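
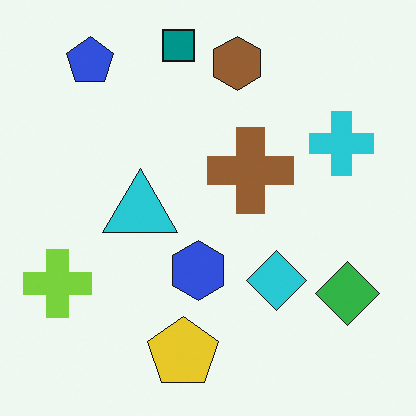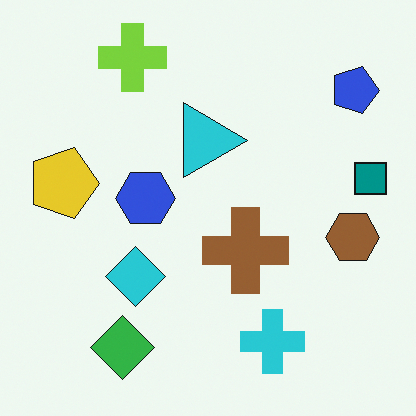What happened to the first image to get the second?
It was rotated 90° clockwise.

The blue pentagon sits in the top-left of the first image and the top-right of the second — consistent with a whole-image 90° clockwise rotation.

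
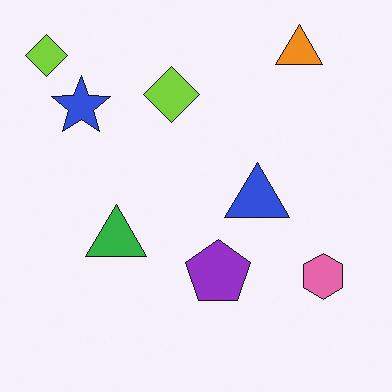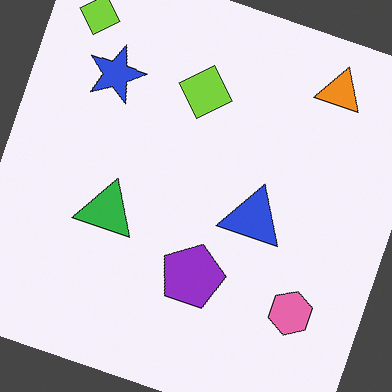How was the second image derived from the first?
The second image is the first rotated clockwise by a clearly visible amount.

Every shape is tilted by the same angle and the image corners show triangular fill wedges — a whole-image rotation by a non-right angle.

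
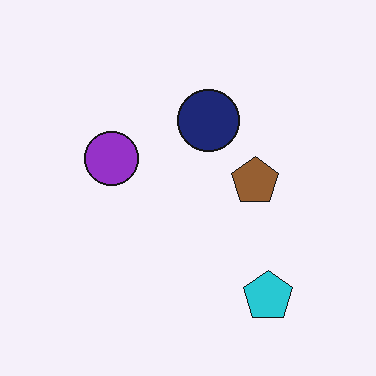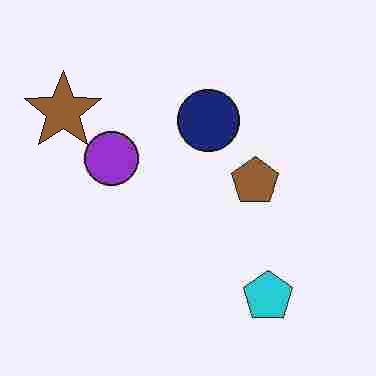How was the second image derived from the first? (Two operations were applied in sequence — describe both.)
It was degraded with heavy JPEG compression, then overlaid with an additional brown star.

Blocky 8×8 compression artifacts appear around shape edges and the flat background shows ringing — characteristic JPEG degradation. A brown star appears in the second image that is absent from the first.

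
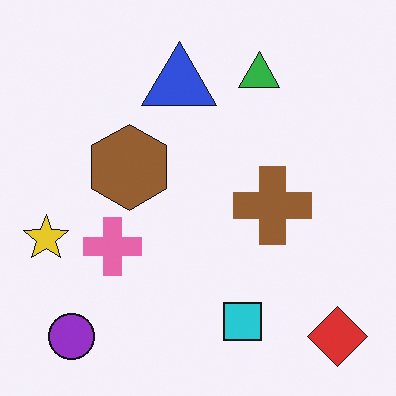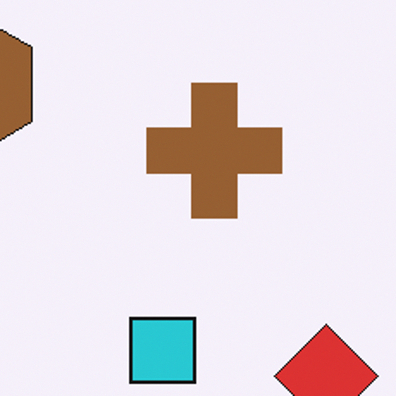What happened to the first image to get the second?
The image was cropped to a noticeably smaller region and rescaled.

The visible shapes are larger and the field of view is narrower; shapes near the original edges may be partly or wholly outside the frame — a crop-and-rescale.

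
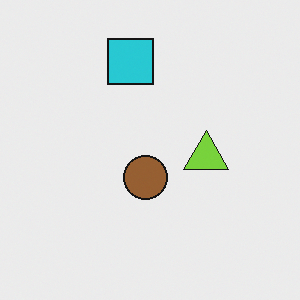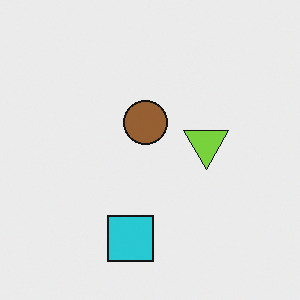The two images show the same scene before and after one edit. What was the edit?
The second image is the first flipped vertically (top ↔ bottom).

The cyan square is in the top of the first image and the bottom of the second — shapes on opposite sides of the horizontal midline have swapped in a mirror flip.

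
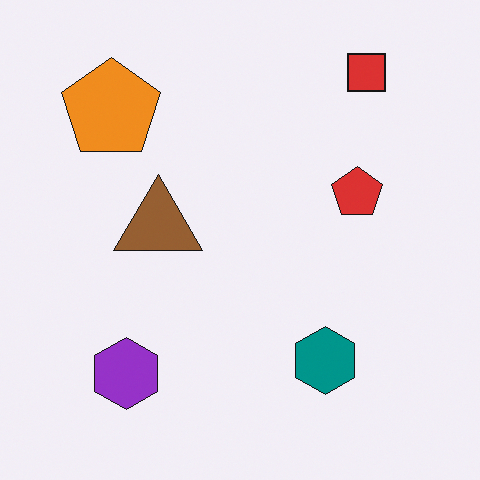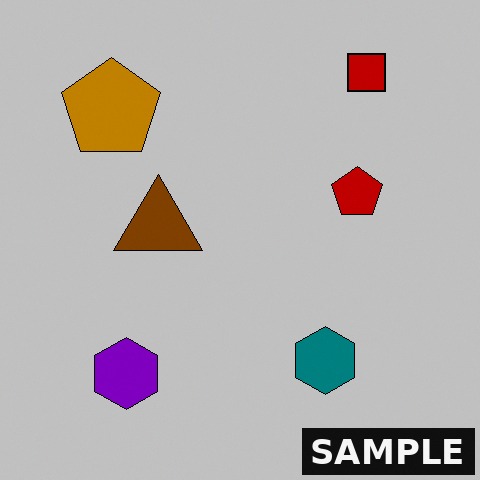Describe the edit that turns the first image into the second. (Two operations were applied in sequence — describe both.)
Aggressively posterized, then watermarked with the text "SAMPLE" in the lower-right corner.

Each flat color has snapped to a coarser quantized level — most visibly, the near-white background has dropped to a flat grey. A dark label reading "SAMPLE" appears in the lower-right corner.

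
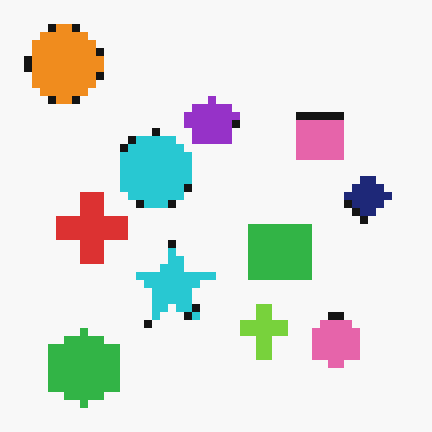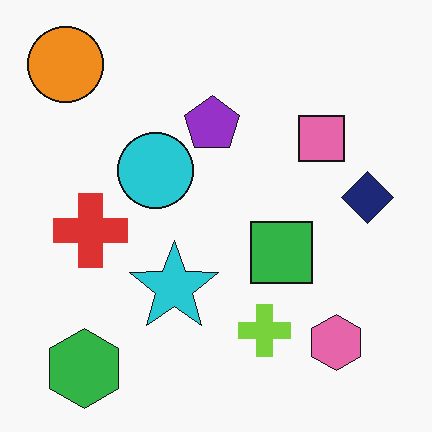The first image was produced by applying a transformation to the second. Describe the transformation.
The image was pixelated into visible square blocks.

Shapes are reduced to large square blocks; fine edges and outlines are lost — a downscale-then-upscale (mosaic) effect.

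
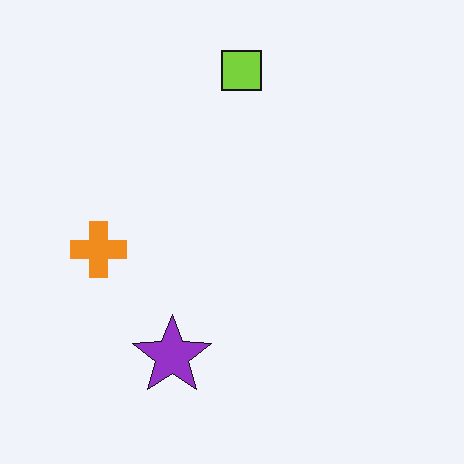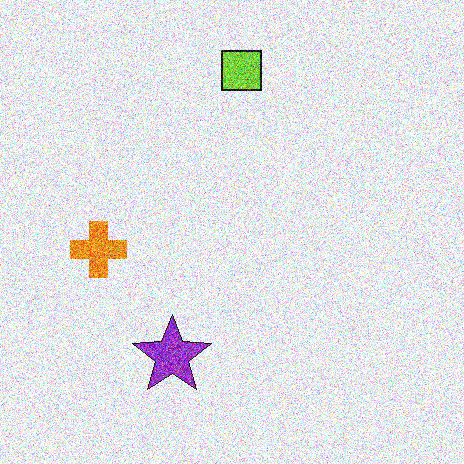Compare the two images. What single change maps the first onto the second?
Degraded with heavy additive noise.

Random speckle covers the whole image, including the flat background.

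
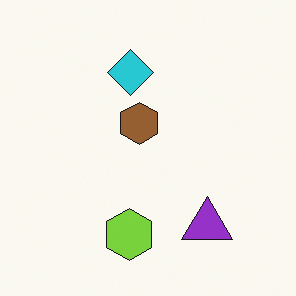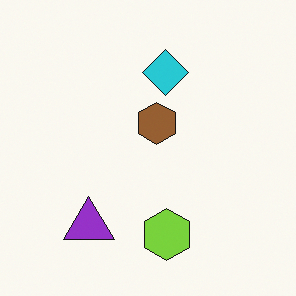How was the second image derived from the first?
The image was flipped horizontally (left ↔ right).

The purple triangle is in the bottom-right of the first image and the bottom-left of the second — shapes on opposite sides of the vertical midline have swapped in a mirror flip.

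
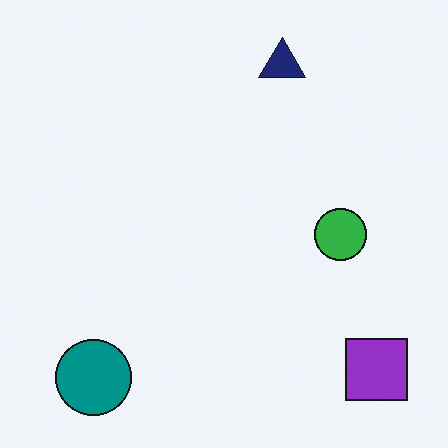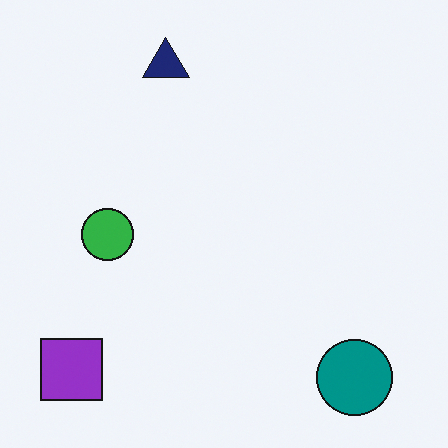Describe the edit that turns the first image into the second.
This is the original image flipped horizontally (left ↔ right).

The purple square is in the bottom-right of the first image and the bottom-left of the second — shapes on opposite sides of the vertical midline have swapped in a mirror flip.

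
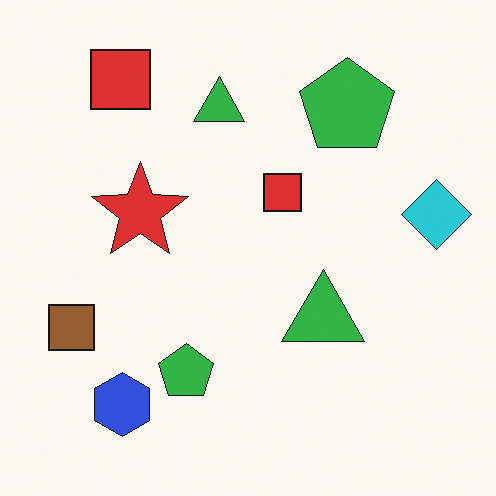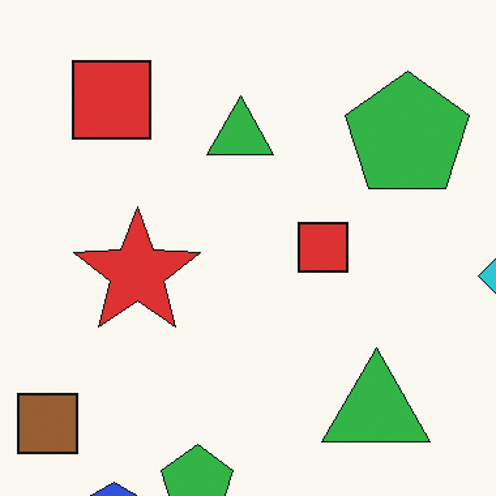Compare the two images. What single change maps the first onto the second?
This is the original image cropped to a modestly smaller region and rescaled.

The visible shapes are larger and the field of view is narrower; shapes near the original edges may be partly or wholly outside the frame — a crop-and-rescale.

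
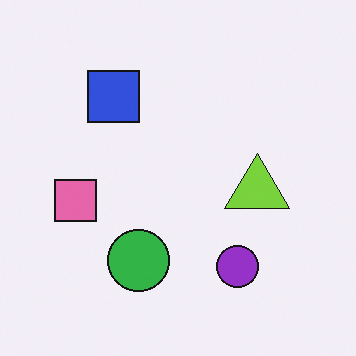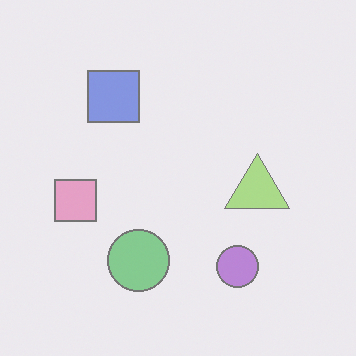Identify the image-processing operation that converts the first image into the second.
This is the original image washed out (contrast reduced).

Tones are pushed toward mid-grey across the whole image — a global contrast change.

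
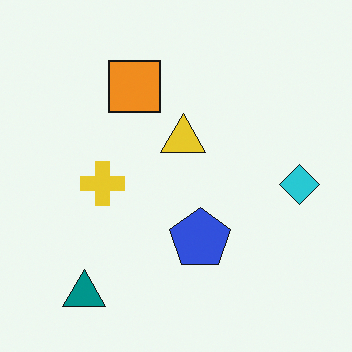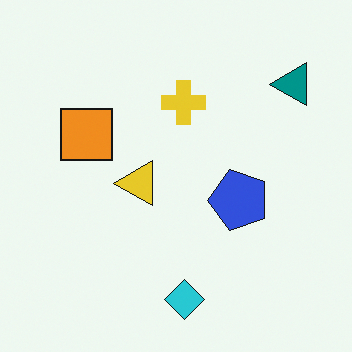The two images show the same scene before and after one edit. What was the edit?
The transformation is: transposed (reflected across the top-left ↔ bottom-right diagonal).

Shapes have swapped their row and column positions — what was in the top-right is now in the bottom-left — a diagonal reflection.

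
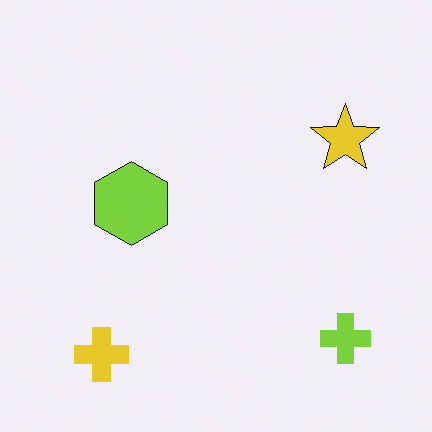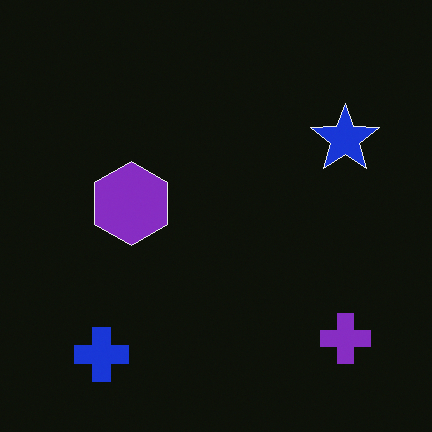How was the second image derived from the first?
This is the original image color-inverted (negative).

The light background has become dark and every shape's color is its complement — a photographic negative.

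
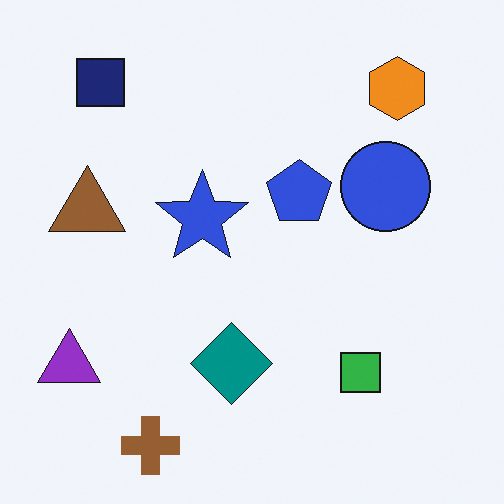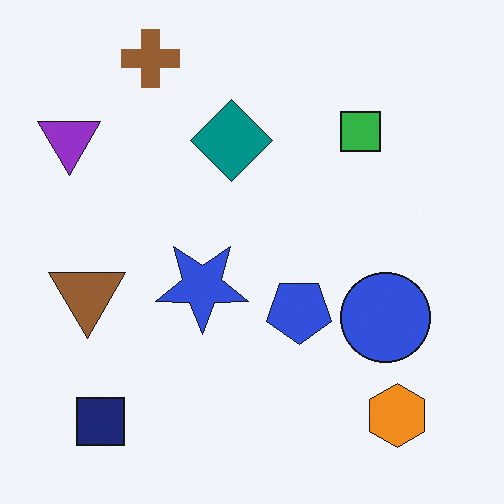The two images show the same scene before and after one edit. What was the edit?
This is the original image flipped vertically (top ↔ bottom).

The brown cross is in the bottom-left of the first image and the top-left of the second — shapes on opposite sides of the horizontal midline have swapped in a mirror flip.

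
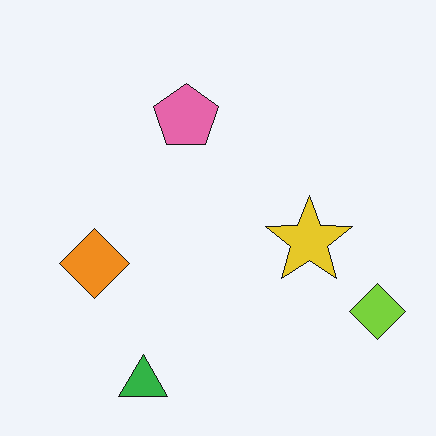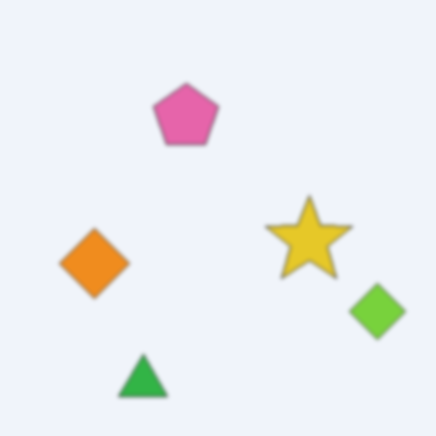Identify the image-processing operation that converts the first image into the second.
Lightly blurred.

Shape edges and outlines are uniformly softened across the whole image.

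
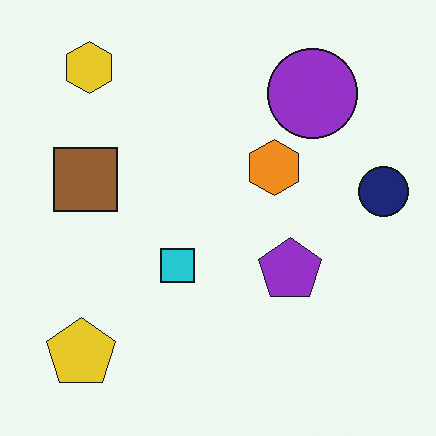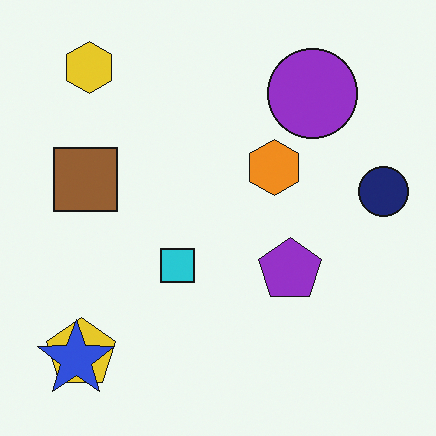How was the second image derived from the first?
This is the original image overlaid with an additional blue star.

A blue star appears in the second image that is absent from the first.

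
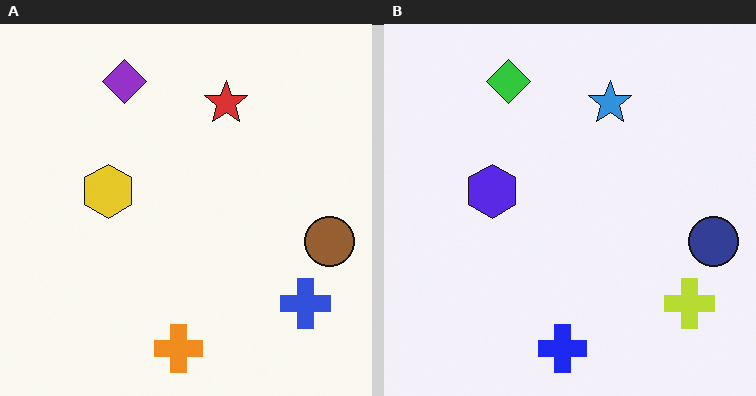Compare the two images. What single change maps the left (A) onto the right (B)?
The right (B) image is the left (A) hue-shifted through roughly half the color wheel.

Every shape's color has rotated by the same amount around the hue wheel — a uniform hue shift.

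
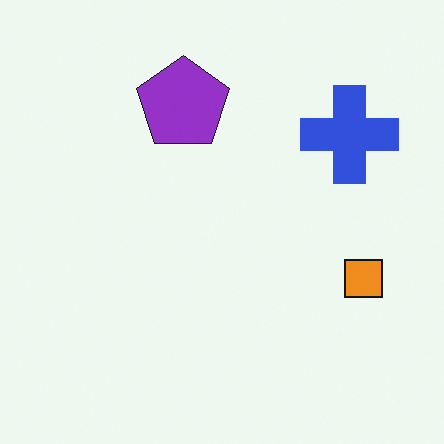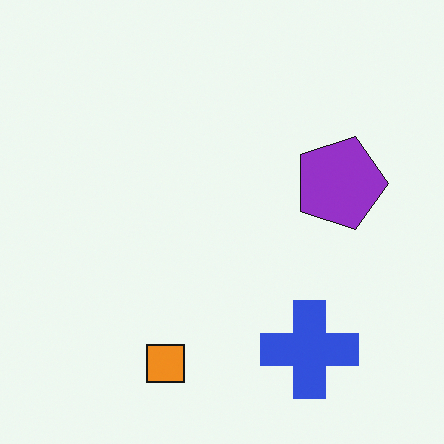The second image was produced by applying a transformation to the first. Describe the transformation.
It was rotated 90° clockwise.

The blue cross sits in the top-right of the first image and the bottom-right of the second — consistent with a whole-image 90° clockwise rotation.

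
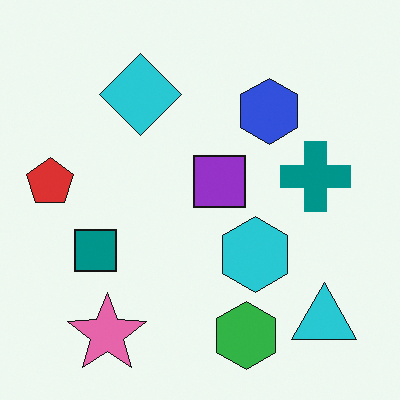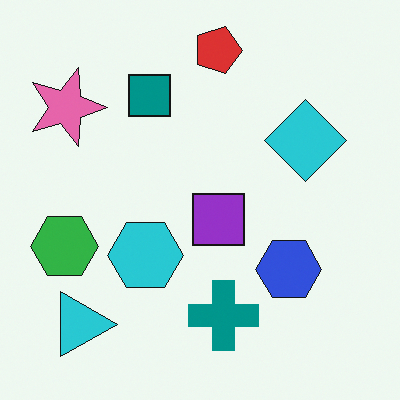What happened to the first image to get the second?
Rotated 90° clockwise.

The cyan triangle sits in the bottom-right of the first image and the bottom-left of the second — consistent with a whole-image 90° clockwise rotation.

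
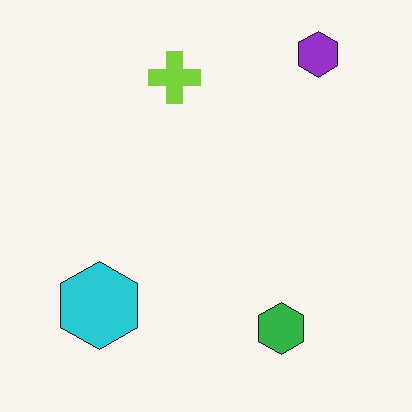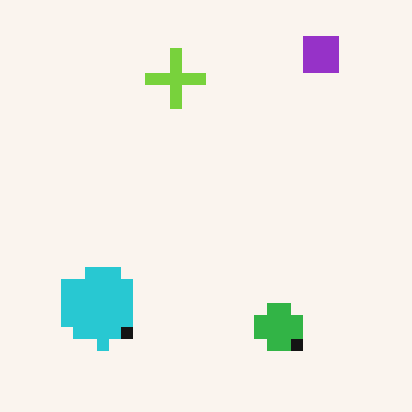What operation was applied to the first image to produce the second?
Heavily pixelated into large blocks.

Shapes are reduced to large square blocks; fine edges and outlines are lost — a downscale-then-upscale (mosaic) effect.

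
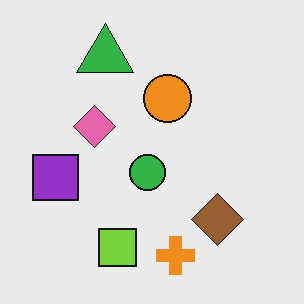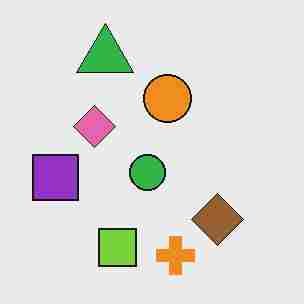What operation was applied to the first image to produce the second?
The transformation is: degraded with heavy JPEG compression.

Blocky 8×8 compression artifacts appear around shape edges and the flat background shows ringing — characteristic JPEG degradation.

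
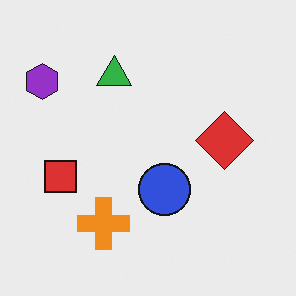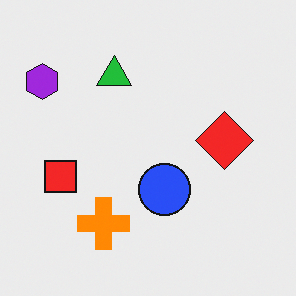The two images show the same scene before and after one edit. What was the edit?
Slightly oversaturated.

All colors are more vivid — a global saturation change.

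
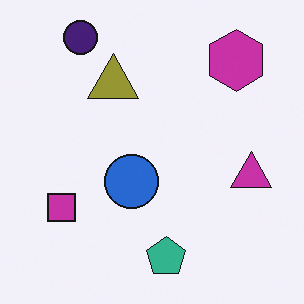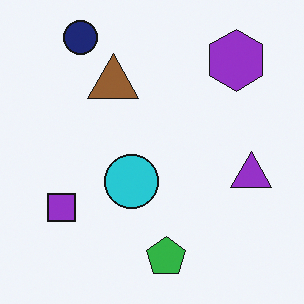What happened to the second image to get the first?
The transformation is: hue-shifted by a small amount.

Every shape's color has rotated by the same amount around the hue wheel — a uniform hue shift.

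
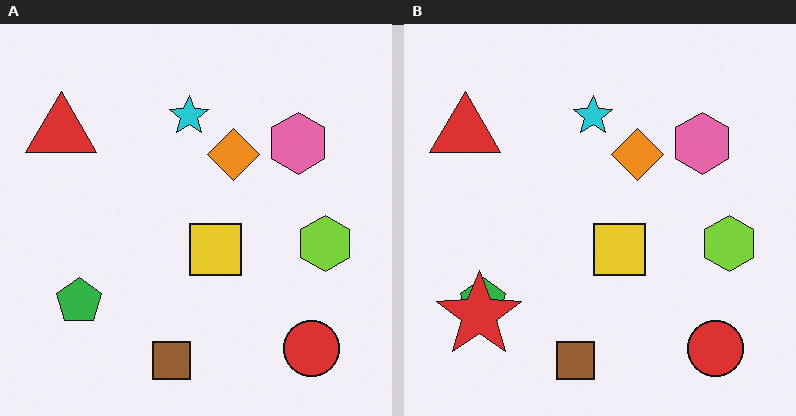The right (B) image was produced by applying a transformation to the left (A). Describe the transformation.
This is the original image overlaid with an additional red star.

A red star appears in the right (B) image that is absent from the left (A).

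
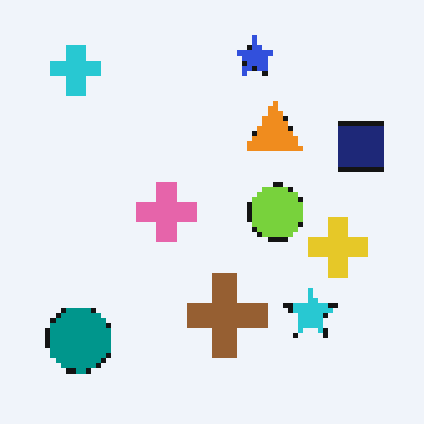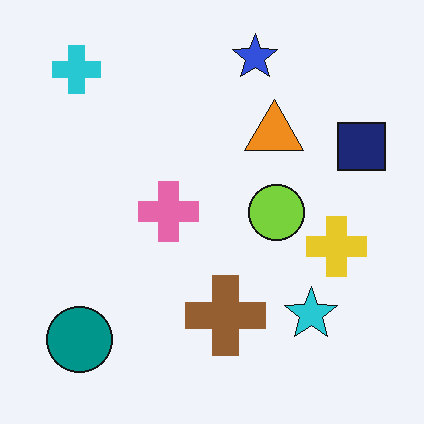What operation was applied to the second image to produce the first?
The transformation is: lightly pixelated (a mild mosaic effect).

Shapes are reduced to large square blocks; fine edges and outlines are lost — a downscale-then-upscale (mosaic) effect.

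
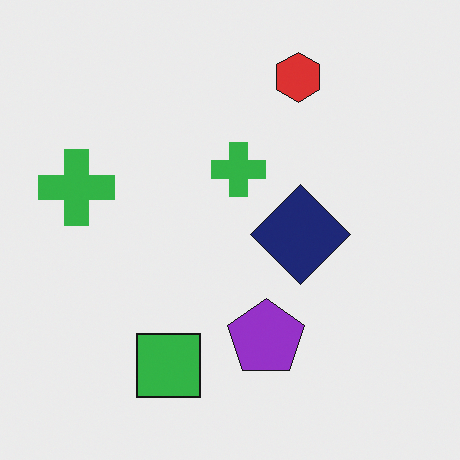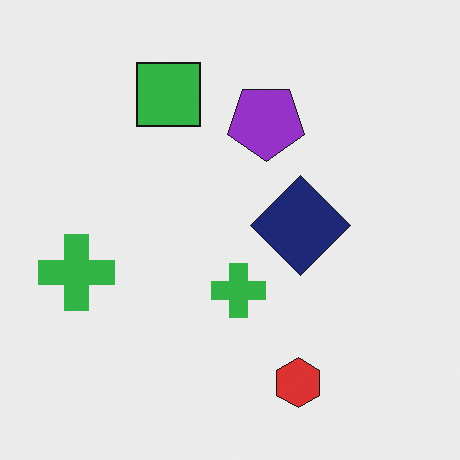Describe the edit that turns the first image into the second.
It was flipped vertically (top ↔ bottom).

The red hexagon is in the top of the first image and the bottom of the second — shapes on opposite sides of the horizontal midline have swapped in a mirror flip.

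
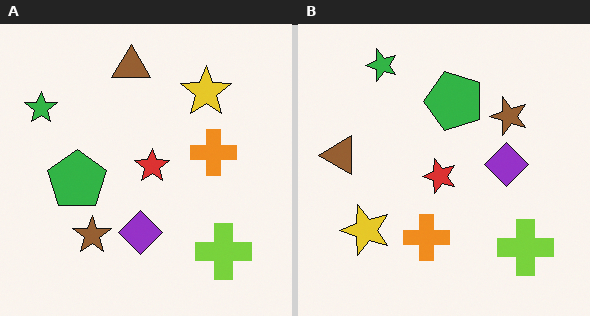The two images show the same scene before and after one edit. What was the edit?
The transformation is: transposed (reflected across the top-left ↔ bottom-right diagonal).

Shapes have swapped their row and column positions — what was in the top-right is now in the bottom-left — a diagonal reflection.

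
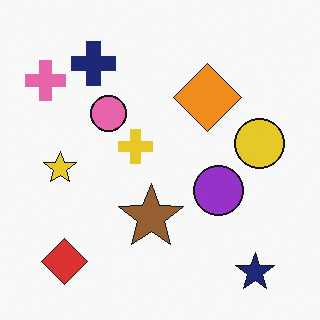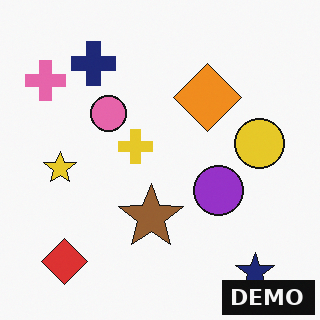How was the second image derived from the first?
The transformation is: watermarked with the text "DEMO" in the lower-right corner.

A dark label reading "DEMO" appears in the lower-right corner.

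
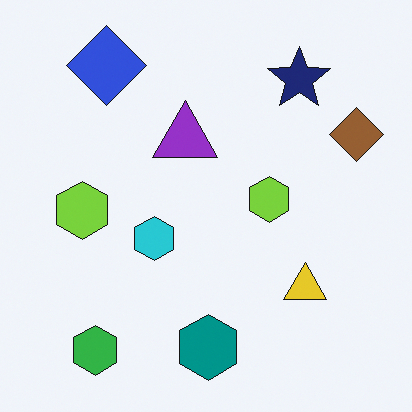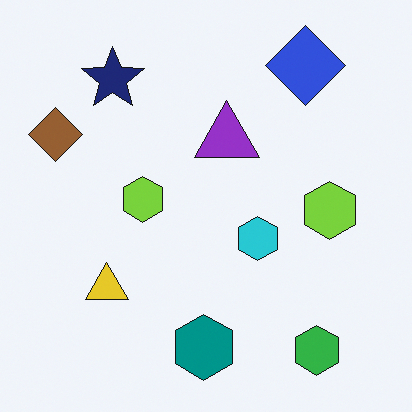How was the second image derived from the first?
The image was flipped horizontally (left ↔ right).

The brown diamond is in the top-right of the first image and the top-left of the second — shapes on opposite sides of the vertical midline have swapped in a mirror flip.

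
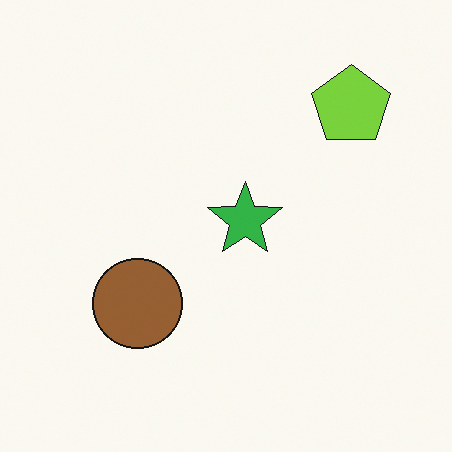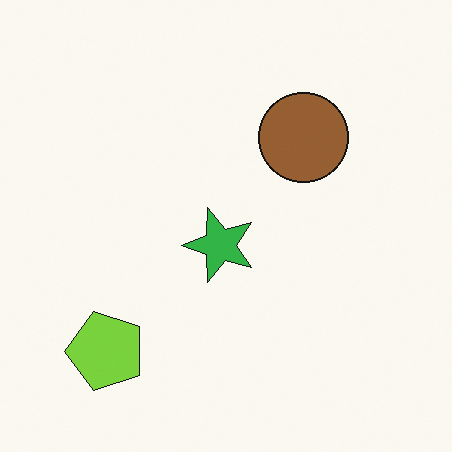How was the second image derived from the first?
Transposed (reflected across the top-left ↔ bottom-right diagonal).

Shapes have swapped their row and column positions — what was in the top-right is now in the bottom-left — a diagonal reflection.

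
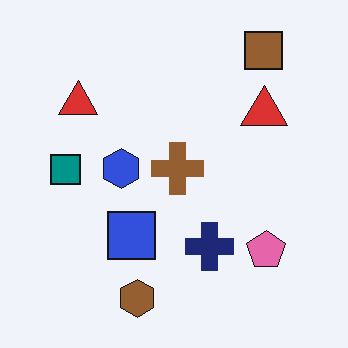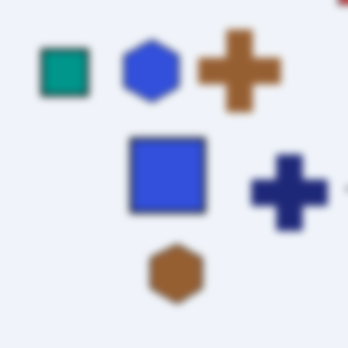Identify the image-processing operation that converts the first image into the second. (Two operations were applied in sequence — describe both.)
It was cropped slightly and scaled back up, then moderately blurred.

The visible shapes are larger and the field of view is narrower; shapes near the original edges may be partly or wholly outside the frame — a crop-and-rescale. Shape edges and outlines are uniformly softened across the whole image.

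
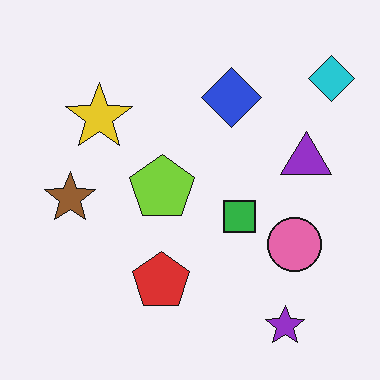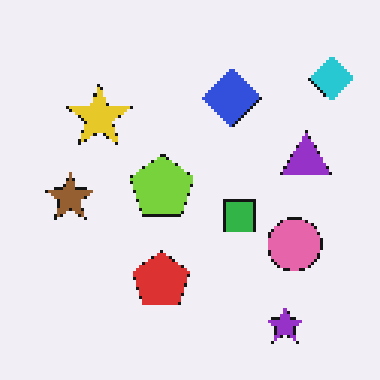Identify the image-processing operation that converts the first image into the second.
This is the original image lightly pixelated (a mild mosaic effect).

Shapes are reduced to large square blocks; fine edges and outlines are lost — a downscale-then-upscale (mosaic) effect.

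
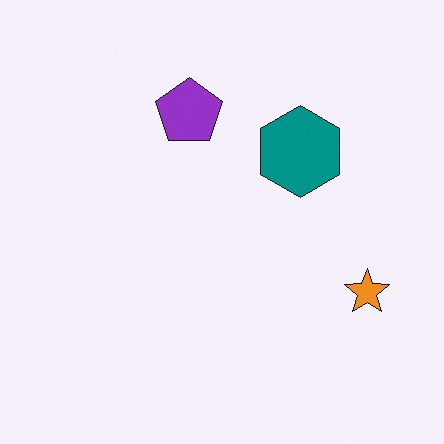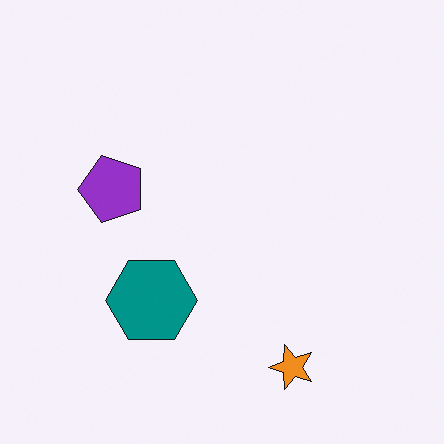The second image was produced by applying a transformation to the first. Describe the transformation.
The second image is the first transposed (reflected across the top-left ↔ bottom-right diagonal).

Shapes have swapped their row and column positions — what was in the top-right is now in the bottom-left — a diagonal reflection.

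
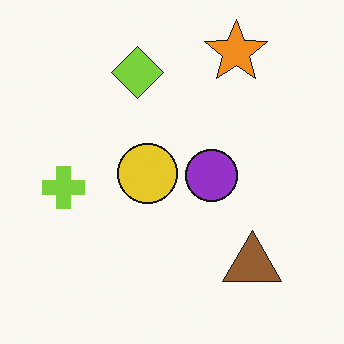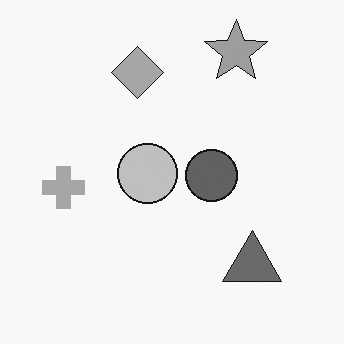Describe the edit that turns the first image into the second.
The second image is the first converted to grayscale.

All color is removed — every shape is now a shade of grey.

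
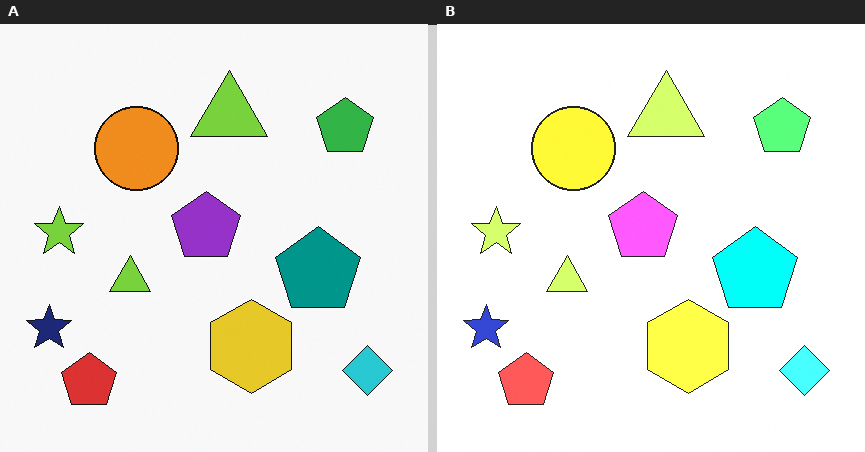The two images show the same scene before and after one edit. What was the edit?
Brightened a lot.

Every pixel — background and shapes alike — is uniformly brightened.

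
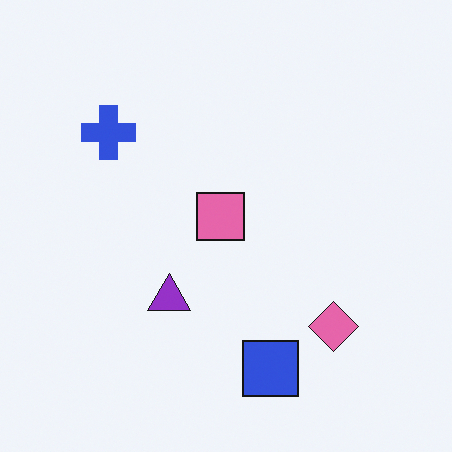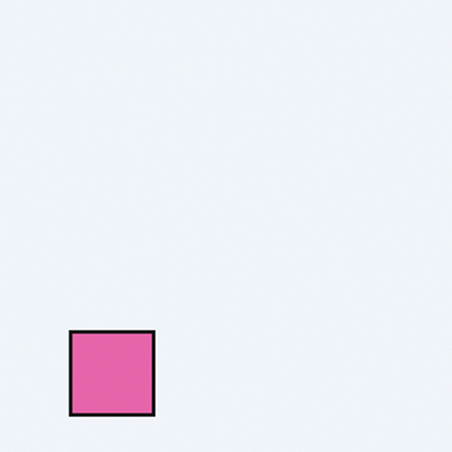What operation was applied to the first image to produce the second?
It was cropped tightly and scaled back up.

The visible shapes are larger and the field of view is narrower; shapes near the original edges may be partly or wholly outside the frame — a crop-and-rescale.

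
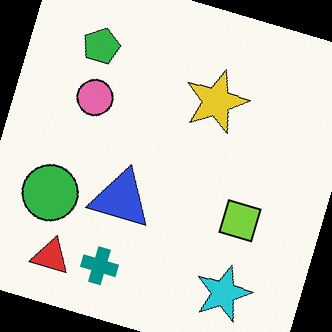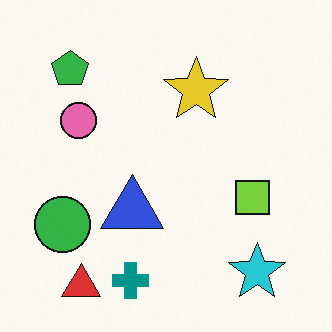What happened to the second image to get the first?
It was rotated clockwise by a clearly visible amount.

Every shape is tilted by the same angle and the image corners show triangular fill wedges — a whole-image rotation by a non-right angle.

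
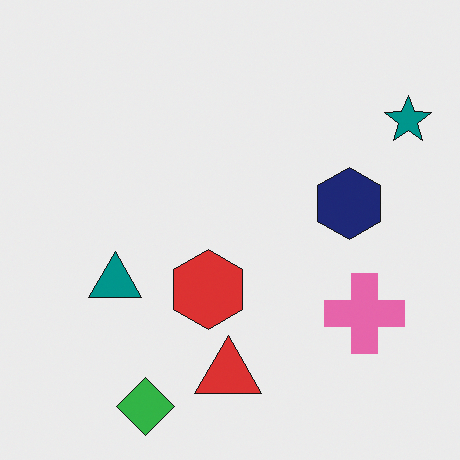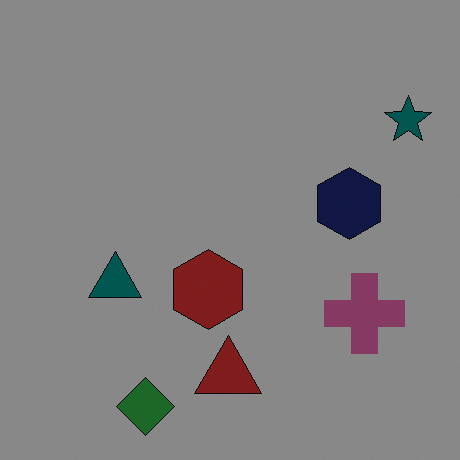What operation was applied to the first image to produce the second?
Noticeably darkened.

Every pixel — background and shapes alike — is uniformly darkened.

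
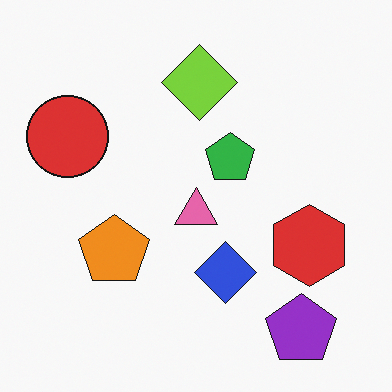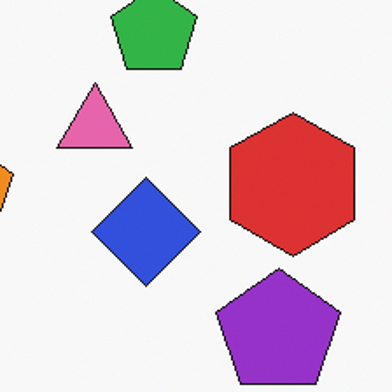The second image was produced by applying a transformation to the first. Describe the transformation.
This is the original image cropped to a noticeably smaller region and rescaled.

The visible shapes are larger and the field of view is narrower; shapes near the original edges may be partly or wholly outside the frame — a crop-and-rescale.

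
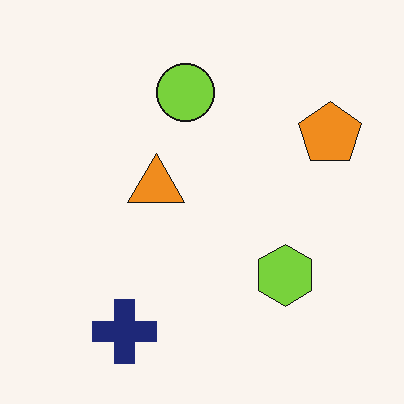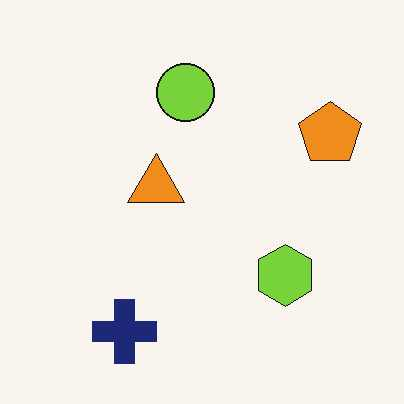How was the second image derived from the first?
It was JPEG-compressed with visible artifacts.

Blocky 8×8 compression artifacts appear around shape edges and the flat background shows ringing — characteristic JPEG degradation.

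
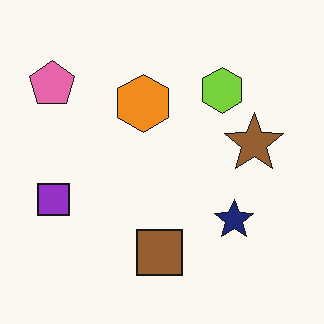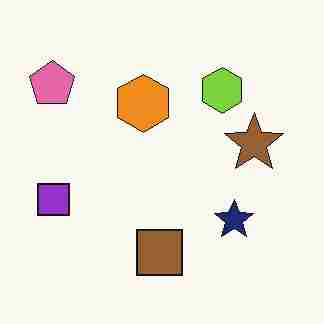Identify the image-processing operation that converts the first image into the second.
The transformation is: heavily JPEG-compressed with obvious blocking artifacts.

Blocky 8×8 compression artifacts appear around shape edges and the flat background shows ringing — characteristic JPEG degradation.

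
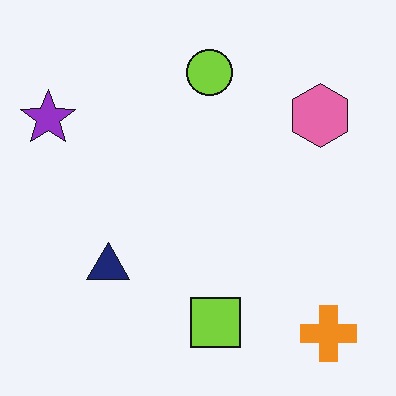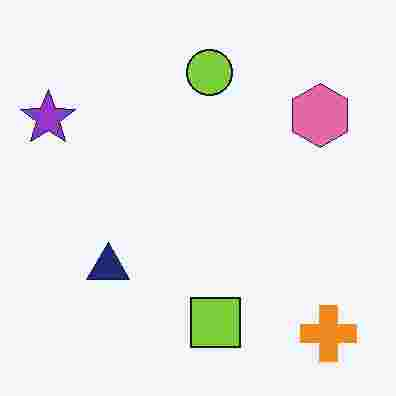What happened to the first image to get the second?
The image was heavily JPEG-compressed with obvious blocking artifacts.

Blocky 8×8 compression artifacts appear around shape edges and the flat background shows ringing — characteristic JPEG degradation.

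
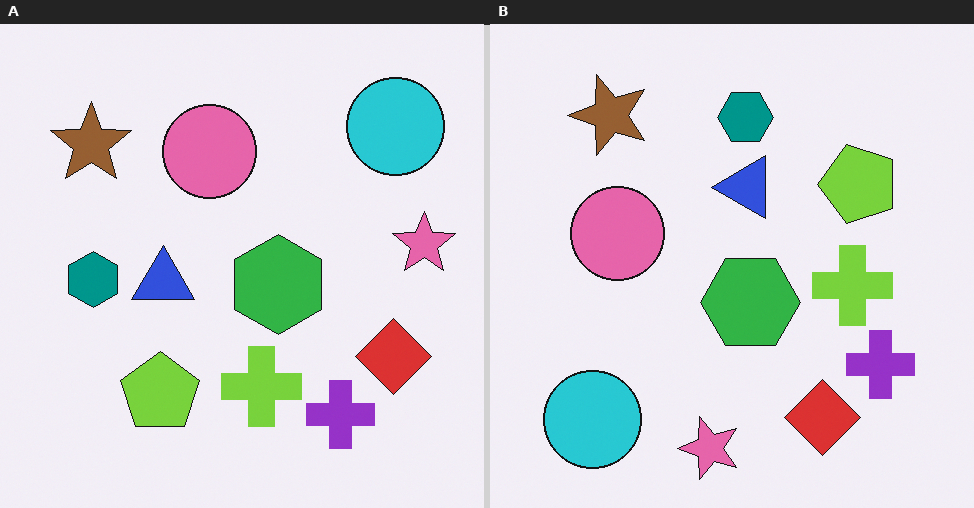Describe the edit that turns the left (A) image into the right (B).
The transformation is: transposed (reflected across the top-left ↔ bottom-right diagonal).

Shapes have swapped their row and column positions — what was in the top-right is now in the bottom-left — a diagonal reflection.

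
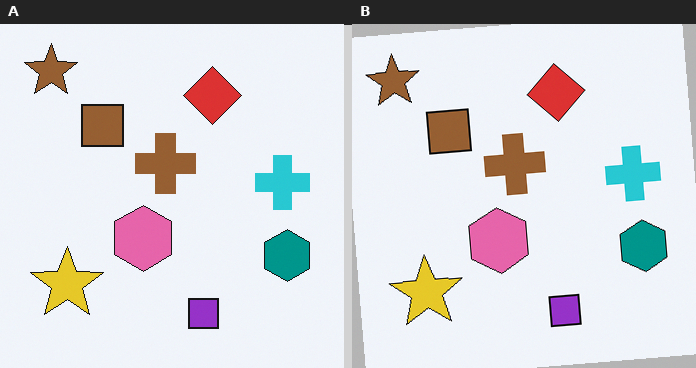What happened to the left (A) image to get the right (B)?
The image was rotated counter-clockwise by a few degrees.

Every shape is tilted by the same angle and the image corners show triangular fill wedges — a whole-image rotation by a non-right angle.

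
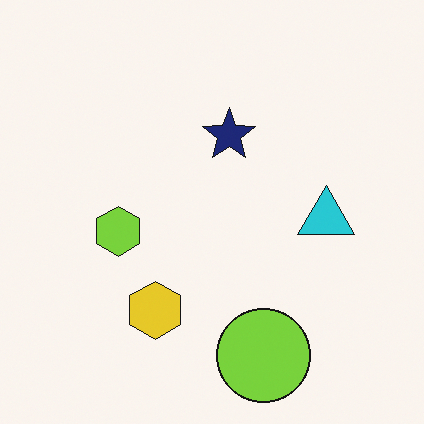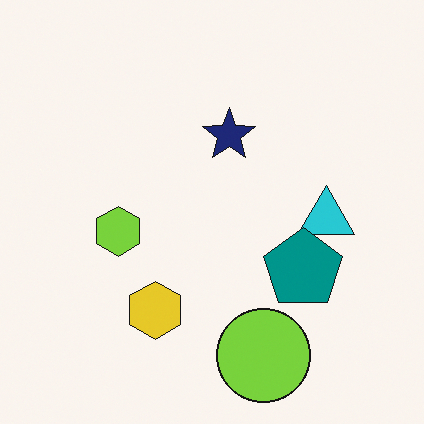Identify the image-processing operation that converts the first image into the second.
It was overlaid with an additional teal pentagon.

A teal pentagon appears in the second image that is absent from the first.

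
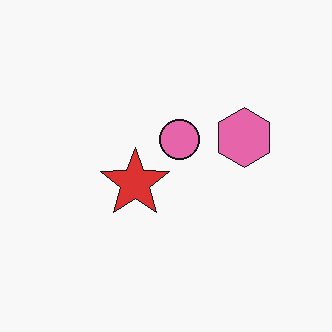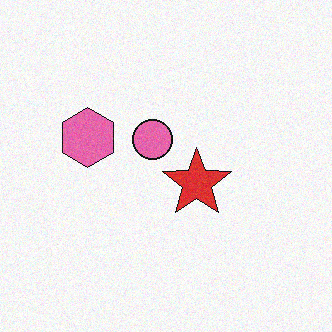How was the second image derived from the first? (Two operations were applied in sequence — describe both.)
This is the original image flipped horizontally (left ↔ right), then degraded with subtle gaussian noise.

The pink hexagon is in the right of the first image and the left of the second — shapes on opposite sides of the vertical midline have swapped in a mirror flip. Random speckle covers the whole image, including the flat background.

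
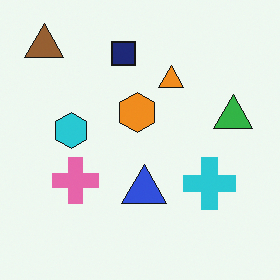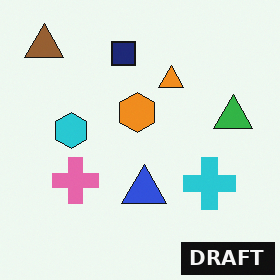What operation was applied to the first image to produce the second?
The transformation is: watermarked with the text "DRAFT" in the lower-right corner.

A dark label reading "DRAFT" appears in the lower-right corner.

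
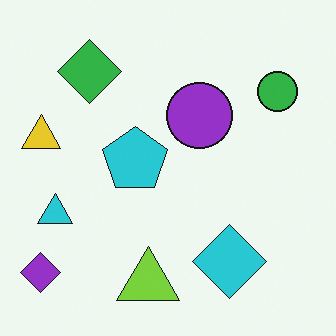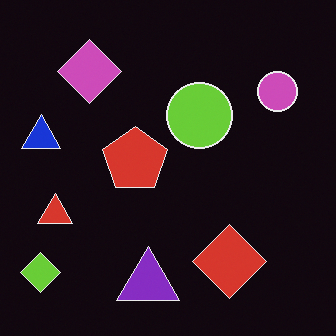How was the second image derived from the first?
The image was color-inverted (negative).

The light background has become dark and every shape's color is its complement — a photographic negative.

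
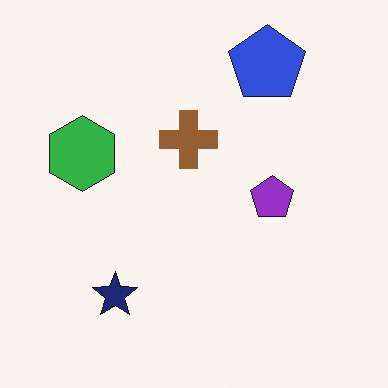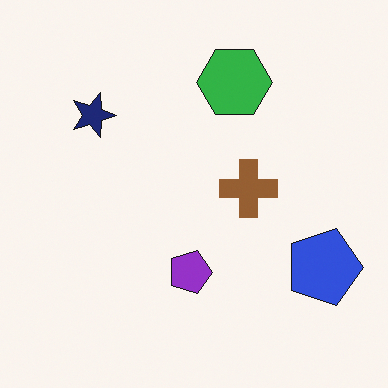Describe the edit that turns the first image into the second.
It was rotated 90° clockwise.

The blue pentagon sits in the top-right of the first image and the bottom-right of the second — consistent with a whole-image 90° clockwise rotation.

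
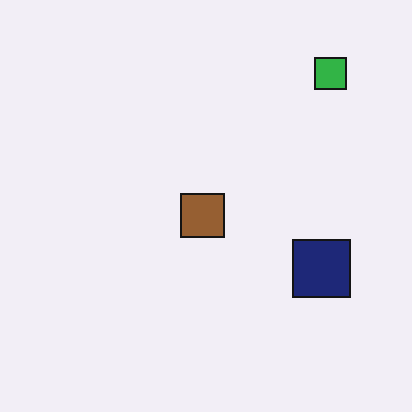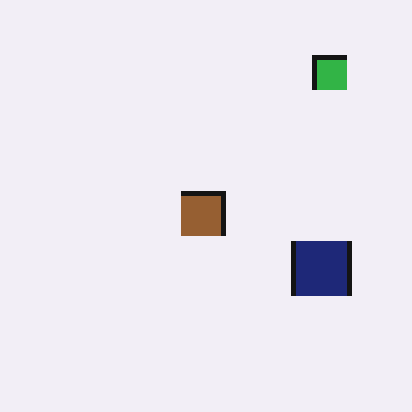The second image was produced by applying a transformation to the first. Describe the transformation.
The transformation is: lightly pixelated (a mild mosaic effect).

Shapes are reduced to large square blocks; fine edges and outlines are lost — a downscale-then-upscale (mosaic) effect.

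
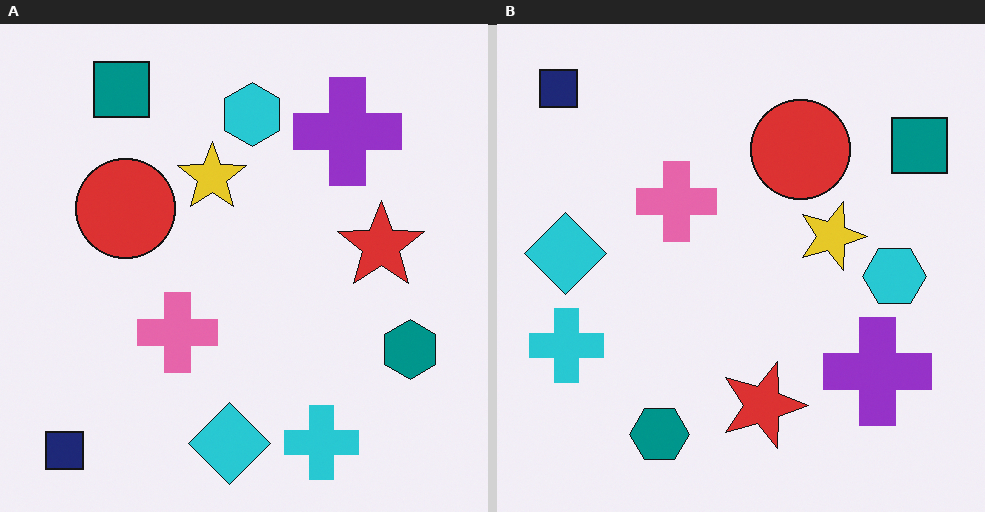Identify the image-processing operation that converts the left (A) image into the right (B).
This is the original image rotated 90° clockwise.

The navy square sits in the bottom-left of the left (A) image and the top-left of the right (B) — consistent with a whole-image 90° clockwise rotation.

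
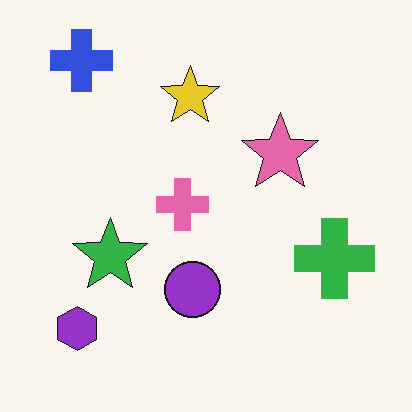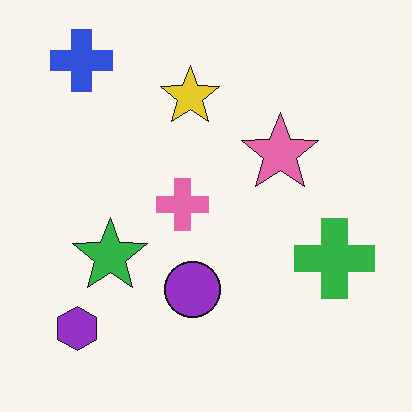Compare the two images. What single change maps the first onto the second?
The second image is the first JPEG-compressed with visible artifacts.

Blocky 8×8 compression artifacts appear around shape edges and the flat background shows ringing — characteristic JPEG degradation.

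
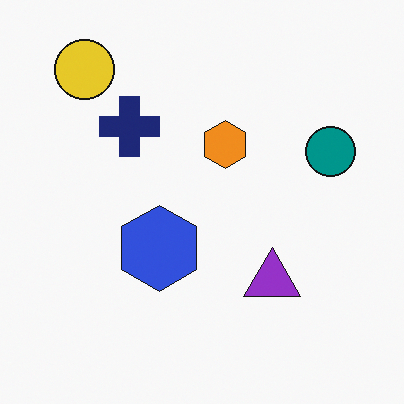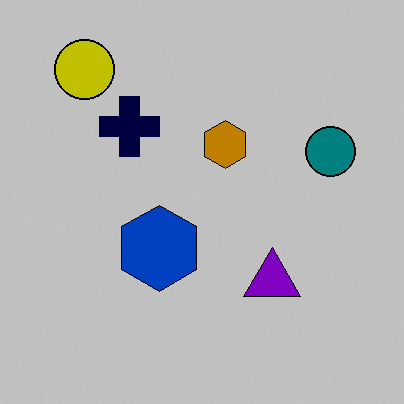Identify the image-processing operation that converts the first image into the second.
Aggressively posterized.

Each flat color has snapped to a coarser quantized level — most visibly, the near-white background has dropped to a flat grey.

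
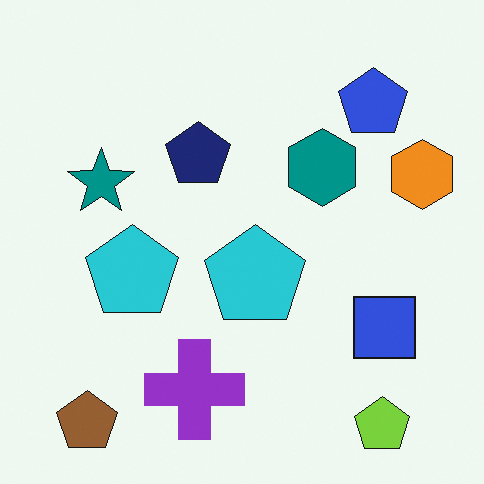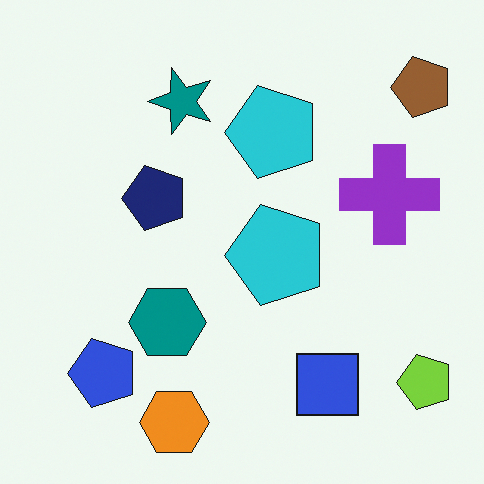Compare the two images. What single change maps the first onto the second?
It was transposed (reflected across the top-left ↔ bottom-right diagonal).

Shapes have swapped their row and column positions — what was in the top-right is now in the bottom-left — a diagonal reflection.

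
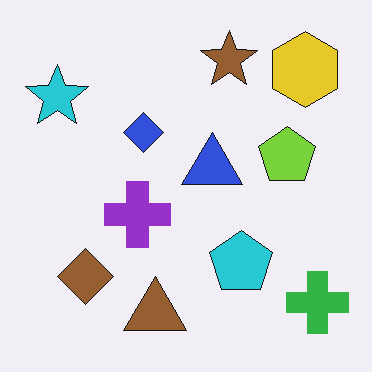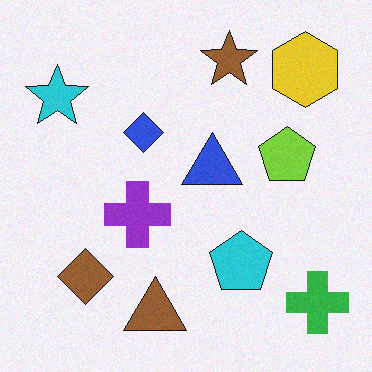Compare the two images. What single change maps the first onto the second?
Degraded with subtle gaussian noise.

Random speckle covers the whole image, including the flat background.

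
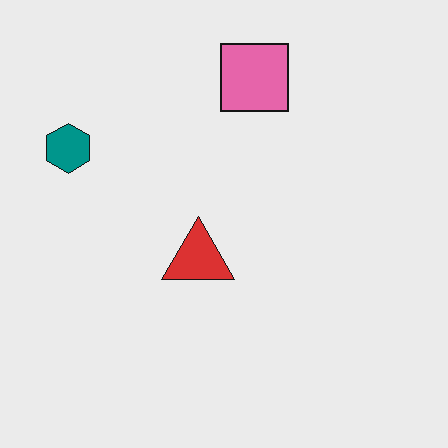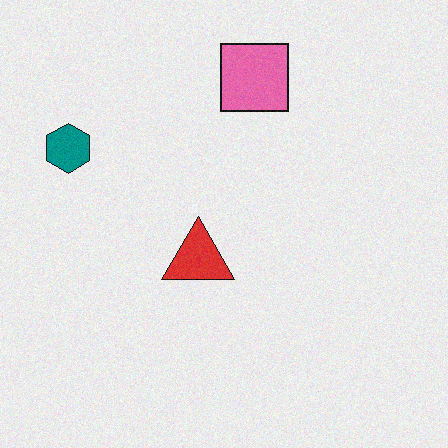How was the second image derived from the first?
Degraded with subtle gaussian noise.

Random speckle covers the whole image, including the flat background.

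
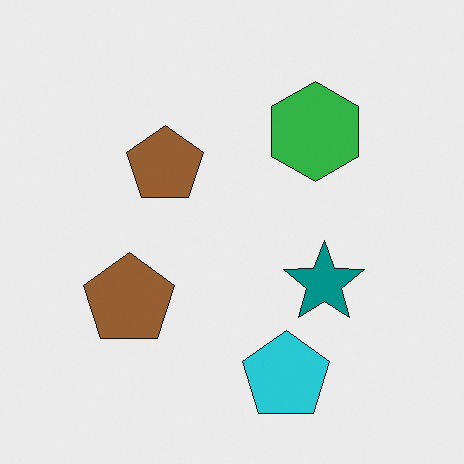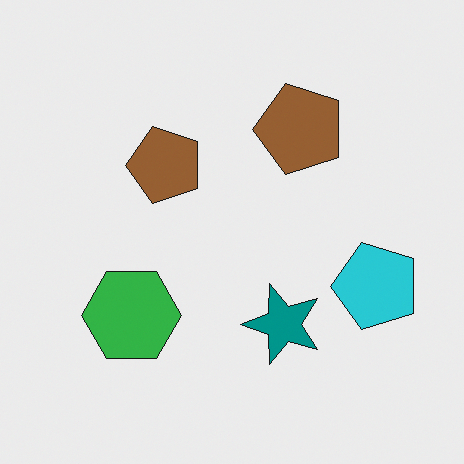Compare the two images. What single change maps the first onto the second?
The transformation is: transposed (reflected across the top-left ↔ bottom-right diagonal).

Shapes have swapped their row and column positions — what was in the top-right is now in the bottom-left — a diagonal reflection.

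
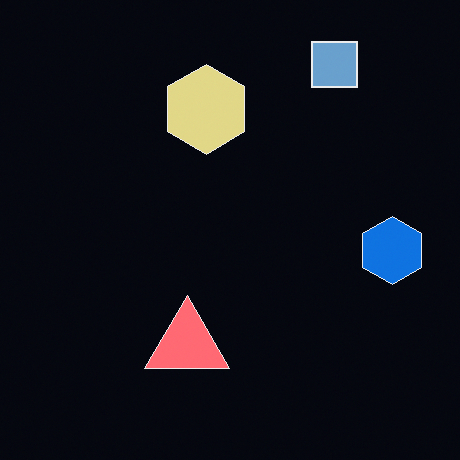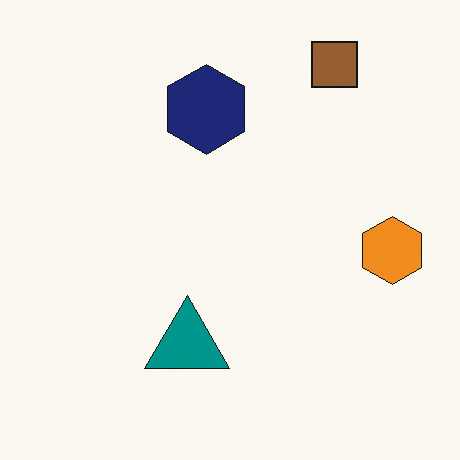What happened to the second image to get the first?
Color-inverted (negative).

The light background has become dark and every shape's color is its complement — a photographic negative.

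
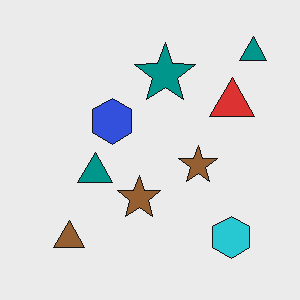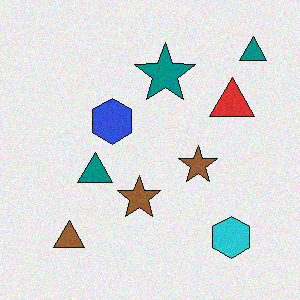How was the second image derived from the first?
The second image is the first degraded with subtle gaussian noise.

Random speckle covers the whole image, including the flat background.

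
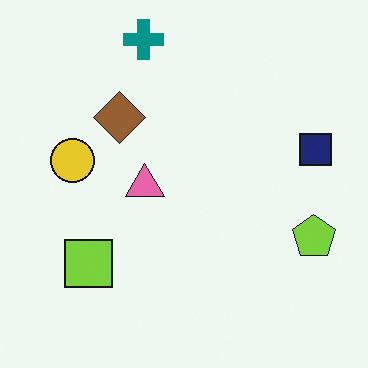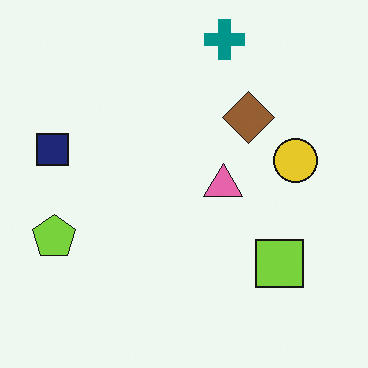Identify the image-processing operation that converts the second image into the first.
The image was flipped horizontally (left ↔ right).

The navy square is in the left of the second image and the right of the first — shapes on opposite sides of the vertical midline have swapped in a mirror flip.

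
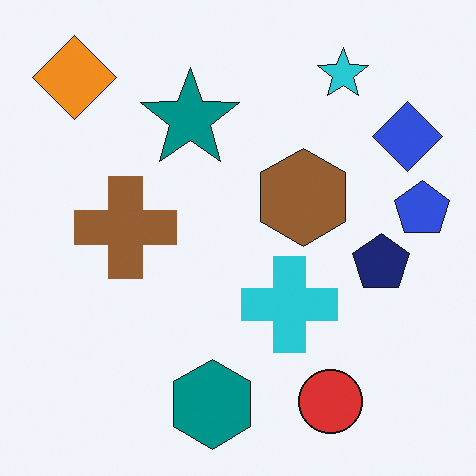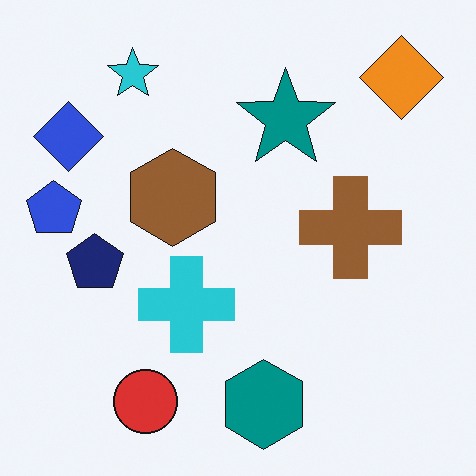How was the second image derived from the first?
Flipped horizontally (left ↔ right).

The blue pentagon is in the right of the first image and the left of the second — shapes on opposite sides of the vertical midline have swapped in a mirror flip.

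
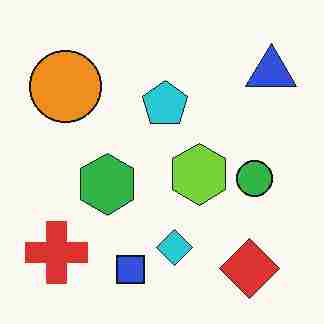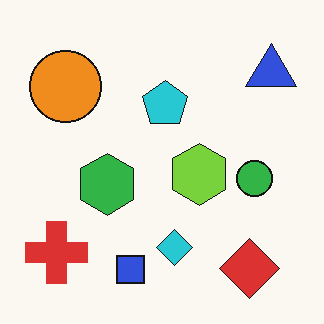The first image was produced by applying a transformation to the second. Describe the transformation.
This is the original image degraded with heavy JPEG compression.

Blocky 8×8 compression artifacts appear around shape edges and the flat background shows ringing — characteristic JPEG degradation.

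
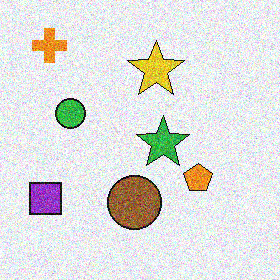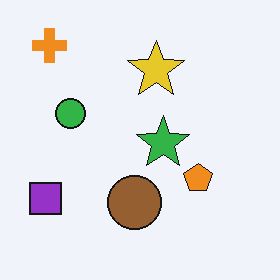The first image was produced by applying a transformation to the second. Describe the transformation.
This is the original image degraded with a thick layer of grain.

Random speckle covers the whole image, including the flat background.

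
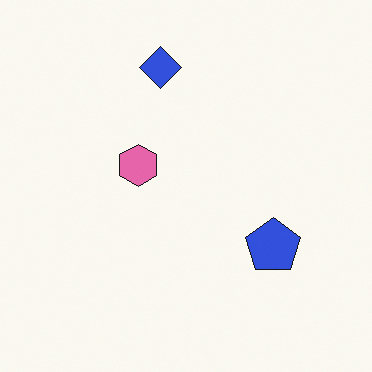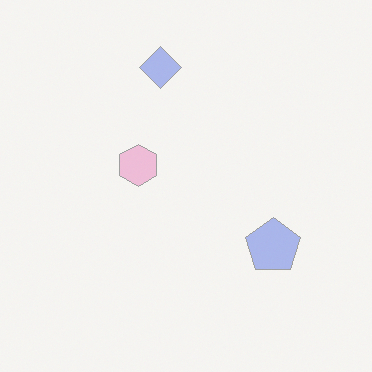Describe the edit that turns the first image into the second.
This is the original image given much lower contrast.

Tones are pushed toward mid-grey across the whole image — a global contrast change.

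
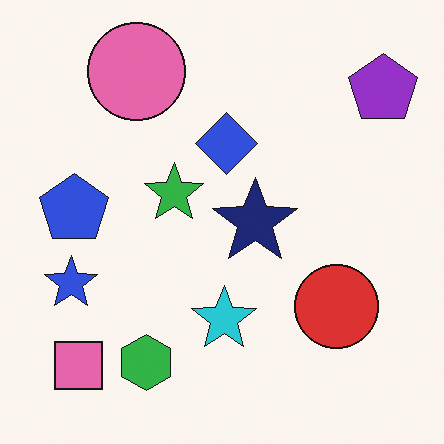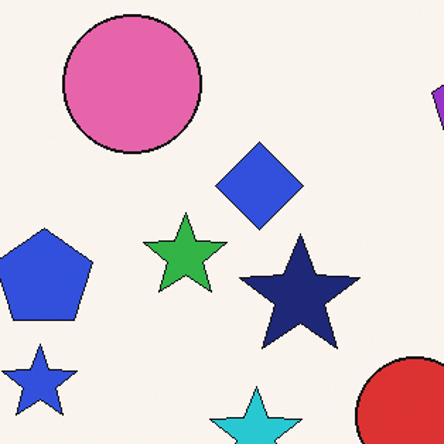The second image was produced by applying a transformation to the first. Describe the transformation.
The transformation is: cropped slightly and scaled back up.

The visible shapes are larger and the field of view is narrower; shapes near the original edges may be partly or wholly outside the frame — a crop-and-rescale.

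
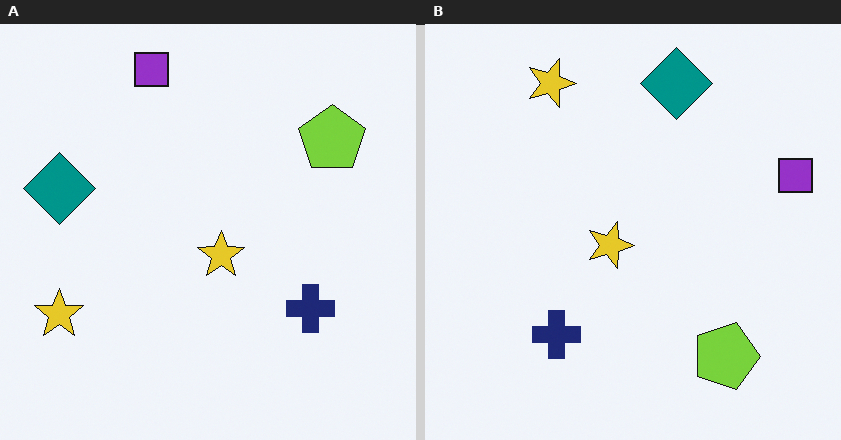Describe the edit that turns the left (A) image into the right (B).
This is the original image rotated 90° clockwise.

The purple square sits in the top of the left (A) image and the right of the right (B) — consistent with a whole-image 90° clockwise rotation.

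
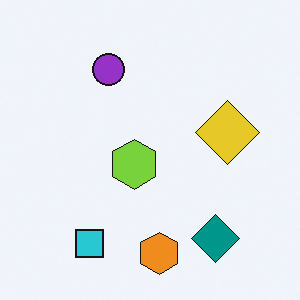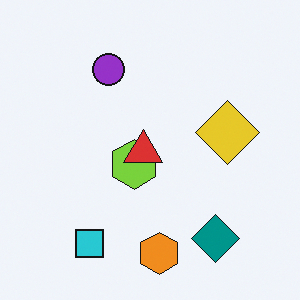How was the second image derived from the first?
The transformation is: overlaid with an additional red triangle.

A red triangle appears in the second image that is absent from the first.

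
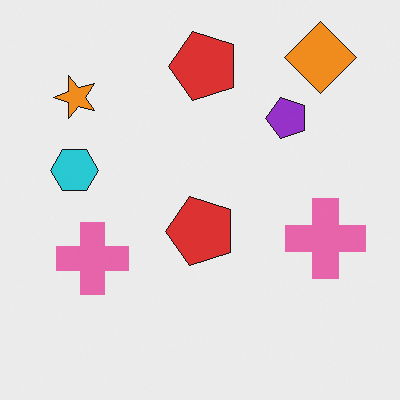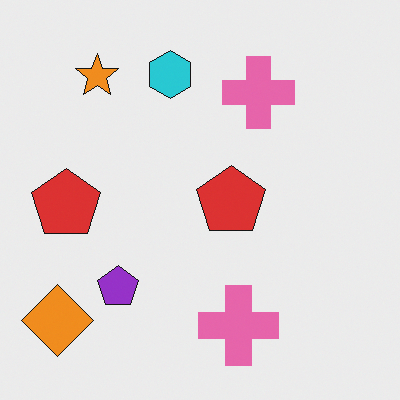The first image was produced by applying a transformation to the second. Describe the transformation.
The first image is the second transposed (reflected across the top-left ↔ bottom-right diagonal).

Shapes have swapped their row and column positions — what was in the top-right is now in the bottom-left — a diagonal reflection.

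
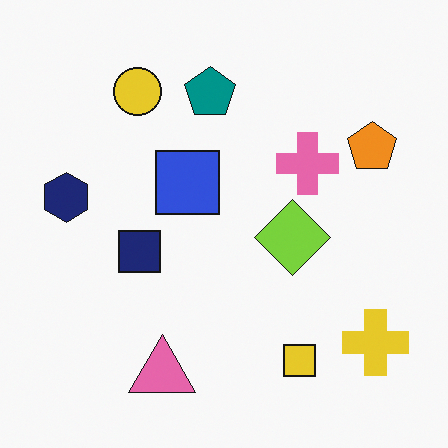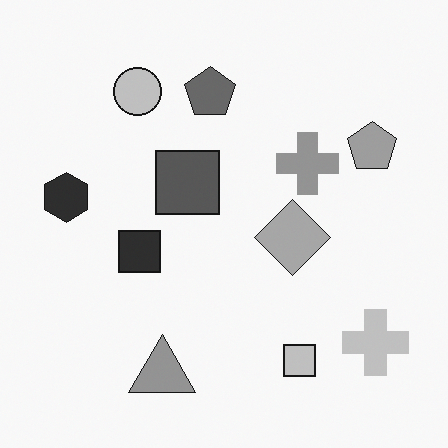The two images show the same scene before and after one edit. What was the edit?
Converted to grayscale.

All color is removed — every shape is now a shade of grey.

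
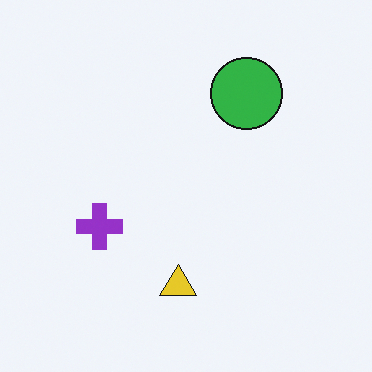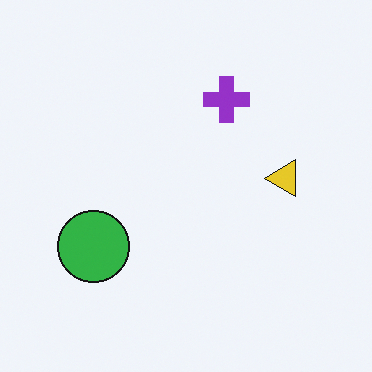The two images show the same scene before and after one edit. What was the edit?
The image was transposed (reflected across the top-left ↔ bottom-right diagonal).

Shapes have swapped their row and column positions — what was in the top-right is now in the bottom-left — a diagonal reflection.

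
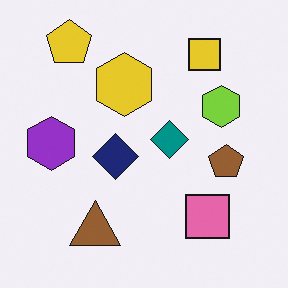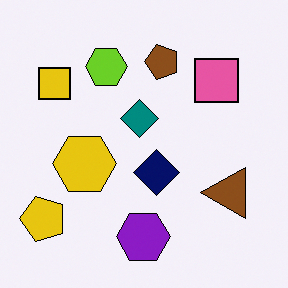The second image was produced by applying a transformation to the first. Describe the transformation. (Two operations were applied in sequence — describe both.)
The image was rotated 90° counter-clockwise, then given slightly increased contrast.

The yellow pentagon sits in the top-left of the first image and the bottom-left of the second — consistent with a whole-image 90° counter-clockwise rotation. Tones are pushed away from mid-grey across the whole image — a global contrast change.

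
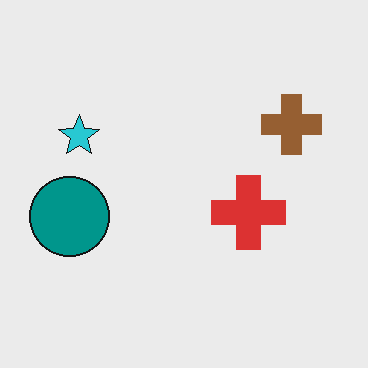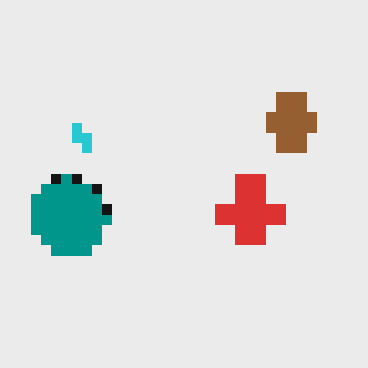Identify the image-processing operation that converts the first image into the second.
The second image is the first heavily pixelated into large blocks.

Shapes are reduced to large square blocks; fine edges and outlines are lost — a downscale-then-upscale (mosaic) effect.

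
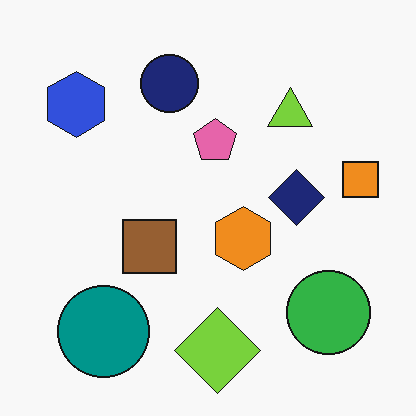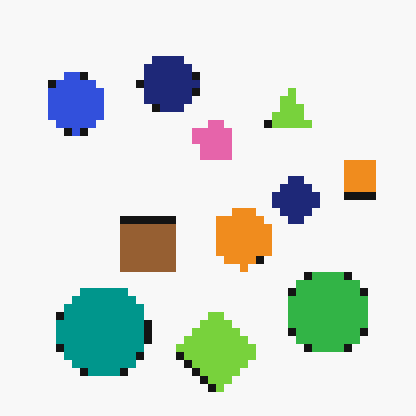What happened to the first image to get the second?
It was moderately pixelated.

Shapes are reduced to large square blocks; fine edges and outlines are lost — a downscale-then-upscale (mosaic) effect.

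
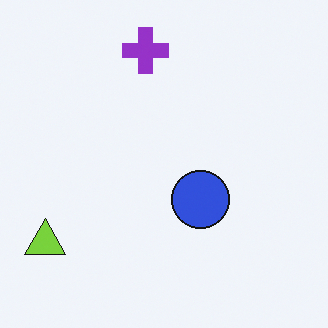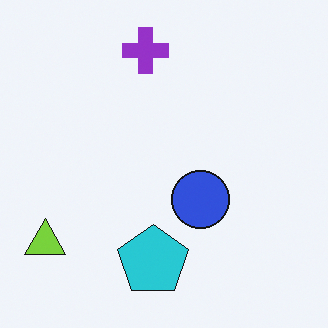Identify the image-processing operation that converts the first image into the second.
The image was overlaid with an additional cyan pentagon.

A cyan pentagon appears in the second image that is absent from the first.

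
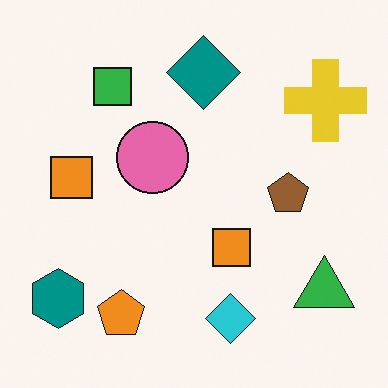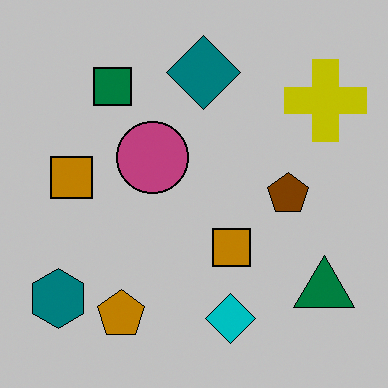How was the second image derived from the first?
Heavily posterized to just a handful of flat colors.

Each flat color has snapped to a coarser quantized level — most visibly, the near-white background has dropped to a flat grey.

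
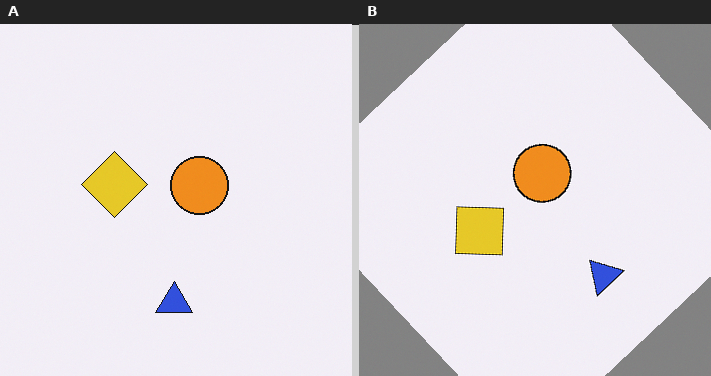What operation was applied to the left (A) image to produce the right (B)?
This is the original image rotated counter-clockwise by a large amount — several tens of degrees.

Every shape is tilted by the same angle and the image corners show triangular fill wedges — a whole-image rotation by a non-right angle.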